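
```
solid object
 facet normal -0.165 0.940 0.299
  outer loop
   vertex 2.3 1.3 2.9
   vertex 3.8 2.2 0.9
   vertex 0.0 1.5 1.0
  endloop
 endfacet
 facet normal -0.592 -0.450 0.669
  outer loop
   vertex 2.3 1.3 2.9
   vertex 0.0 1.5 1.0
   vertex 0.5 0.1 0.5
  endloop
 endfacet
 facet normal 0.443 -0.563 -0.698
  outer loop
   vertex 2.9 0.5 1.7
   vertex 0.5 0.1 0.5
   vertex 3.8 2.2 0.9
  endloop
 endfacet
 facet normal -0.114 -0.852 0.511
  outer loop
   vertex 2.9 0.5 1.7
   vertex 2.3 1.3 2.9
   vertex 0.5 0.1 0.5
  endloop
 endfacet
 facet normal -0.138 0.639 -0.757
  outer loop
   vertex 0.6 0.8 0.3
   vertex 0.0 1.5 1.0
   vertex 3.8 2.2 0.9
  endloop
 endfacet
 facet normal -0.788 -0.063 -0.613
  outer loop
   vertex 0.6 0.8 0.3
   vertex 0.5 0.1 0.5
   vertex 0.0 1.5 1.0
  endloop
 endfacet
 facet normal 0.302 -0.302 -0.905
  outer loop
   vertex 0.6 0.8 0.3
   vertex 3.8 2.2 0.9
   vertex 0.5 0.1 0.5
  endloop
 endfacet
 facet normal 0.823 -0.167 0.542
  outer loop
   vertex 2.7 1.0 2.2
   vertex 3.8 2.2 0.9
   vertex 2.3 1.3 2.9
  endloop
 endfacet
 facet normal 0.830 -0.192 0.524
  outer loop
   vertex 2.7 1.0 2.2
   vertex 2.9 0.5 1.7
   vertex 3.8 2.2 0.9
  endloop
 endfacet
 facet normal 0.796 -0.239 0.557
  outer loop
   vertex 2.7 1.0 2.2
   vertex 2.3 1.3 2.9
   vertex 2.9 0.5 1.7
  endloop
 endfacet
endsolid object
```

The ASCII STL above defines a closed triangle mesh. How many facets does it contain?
10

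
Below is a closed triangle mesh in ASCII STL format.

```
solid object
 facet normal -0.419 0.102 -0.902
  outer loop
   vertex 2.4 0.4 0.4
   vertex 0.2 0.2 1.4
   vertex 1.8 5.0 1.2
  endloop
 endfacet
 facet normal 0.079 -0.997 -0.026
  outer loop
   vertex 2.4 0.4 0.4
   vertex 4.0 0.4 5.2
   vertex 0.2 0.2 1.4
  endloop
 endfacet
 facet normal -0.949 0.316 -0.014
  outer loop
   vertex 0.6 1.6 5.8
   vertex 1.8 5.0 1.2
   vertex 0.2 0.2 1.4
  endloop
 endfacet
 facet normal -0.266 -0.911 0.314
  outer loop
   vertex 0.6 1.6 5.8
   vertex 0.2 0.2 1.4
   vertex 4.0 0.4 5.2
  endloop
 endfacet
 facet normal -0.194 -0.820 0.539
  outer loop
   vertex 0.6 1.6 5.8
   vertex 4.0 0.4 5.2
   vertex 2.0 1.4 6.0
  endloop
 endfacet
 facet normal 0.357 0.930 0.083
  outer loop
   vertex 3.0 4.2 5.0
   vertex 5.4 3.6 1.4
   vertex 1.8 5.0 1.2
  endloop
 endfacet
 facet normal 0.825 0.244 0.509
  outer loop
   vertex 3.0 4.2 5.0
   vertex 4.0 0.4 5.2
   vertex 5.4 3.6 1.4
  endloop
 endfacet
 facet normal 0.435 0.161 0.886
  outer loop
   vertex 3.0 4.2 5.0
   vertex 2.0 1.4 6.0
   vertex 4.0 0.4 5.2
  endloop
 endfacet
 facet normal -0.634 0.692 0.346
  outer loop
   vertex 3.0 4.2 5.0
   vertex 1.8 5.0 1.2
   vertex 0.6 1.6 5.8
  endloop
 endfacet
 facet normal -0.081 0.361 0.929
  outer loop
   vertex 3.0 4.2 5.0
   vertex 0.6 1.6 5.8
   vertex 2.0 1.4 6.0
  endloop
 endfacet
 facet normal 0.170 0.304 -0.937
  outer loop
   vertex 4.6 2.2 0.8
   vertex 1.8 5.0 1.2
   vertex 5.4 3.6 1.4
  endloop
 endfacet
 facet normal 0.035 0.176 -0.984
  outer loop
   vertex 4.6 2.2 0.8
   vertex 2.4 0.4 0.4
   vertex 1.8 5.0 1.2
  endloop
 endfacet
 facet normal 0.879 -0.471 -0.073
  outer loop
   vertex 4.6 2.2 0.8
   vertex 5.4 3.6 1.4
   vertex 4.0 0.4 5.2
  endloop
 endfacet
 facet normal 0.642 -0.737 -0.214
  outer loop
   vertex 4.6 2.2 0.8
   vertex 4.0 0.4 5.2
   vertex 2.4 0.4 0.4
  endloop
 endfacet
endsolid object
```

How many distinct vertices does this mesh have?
9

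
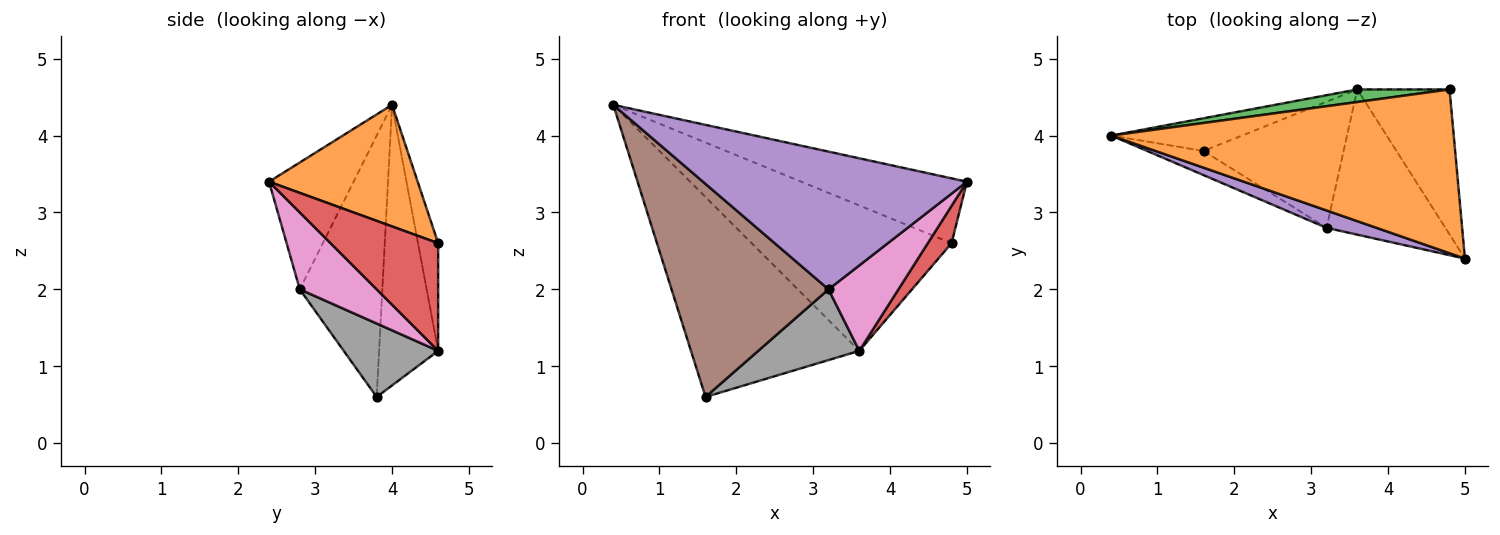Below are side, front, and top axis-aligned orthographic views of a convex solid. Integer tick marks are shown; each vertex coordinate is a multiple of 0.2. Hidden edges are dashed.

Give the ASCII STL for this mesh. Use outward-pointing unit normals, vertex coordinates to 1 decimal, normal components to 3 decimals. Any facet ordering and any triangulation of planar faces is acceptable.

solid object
 facet normal -0.327 0.933 -0.152
  outer loop
   vertex 1.6 3.8 0.6
   vertex 0.4 4.0 4.4
   vertex 3.6 4.6 1.2
  endloop
 endfacet
 facet normal 0.314 0.350 0.883
  outer loop
   vertex 4.8 4.6 2.6
   vertex 0.4 4.0 4.4
   vertex 5.0 2.4 3.4
  endloop
 endfacet
 facet normal -0.100 0.991 0.086
  outer loop
   vertex 4.8 4.6 2.6
   vertex 3.6 4.6 1.2
   vertex 0.4 4.0 4.4
  endloop
 endfacet
 facet normal 0.749 -0.165 -0.642
  outer loop
   vertex 4.8 4.6 2.6
   vertex 5.0 2.4 3.4
   vertex 3.6 4.6 1.2
  endloop
 endfacet
 facet normal -0.303 -0.946 0.119
  outer loop
   vertex 3.2 2.8 2.0
   vertex 5.0 2.4 3.4
   vertex 0.4 4.0 4.4
  endloop
 endfacet
 facet normal -0.463 -0.881 -0.100
  outer loop
   vertex 3.2 2.8 2.0
   vertex 0.4 4.0 4.4
   vertex 1.6 3.8 0.6
  endloop
 endfacet
 facet normal 0.487 -0.443 -0.753
  outer loop
   vertex 3.2 2.8 2.0
   vertex 3.6 4.6 1.2
   vertex 5.0 2.4 3.4
  endloop
 endfacet
 facet normal 0.416 -0.445 -0.793
  outer loop
   vertex 3.2 2.8 2.0
   vertex 1.6 3.8 0.6
   vertex 3.6 4.6 1.2
  endloop
 endfacet
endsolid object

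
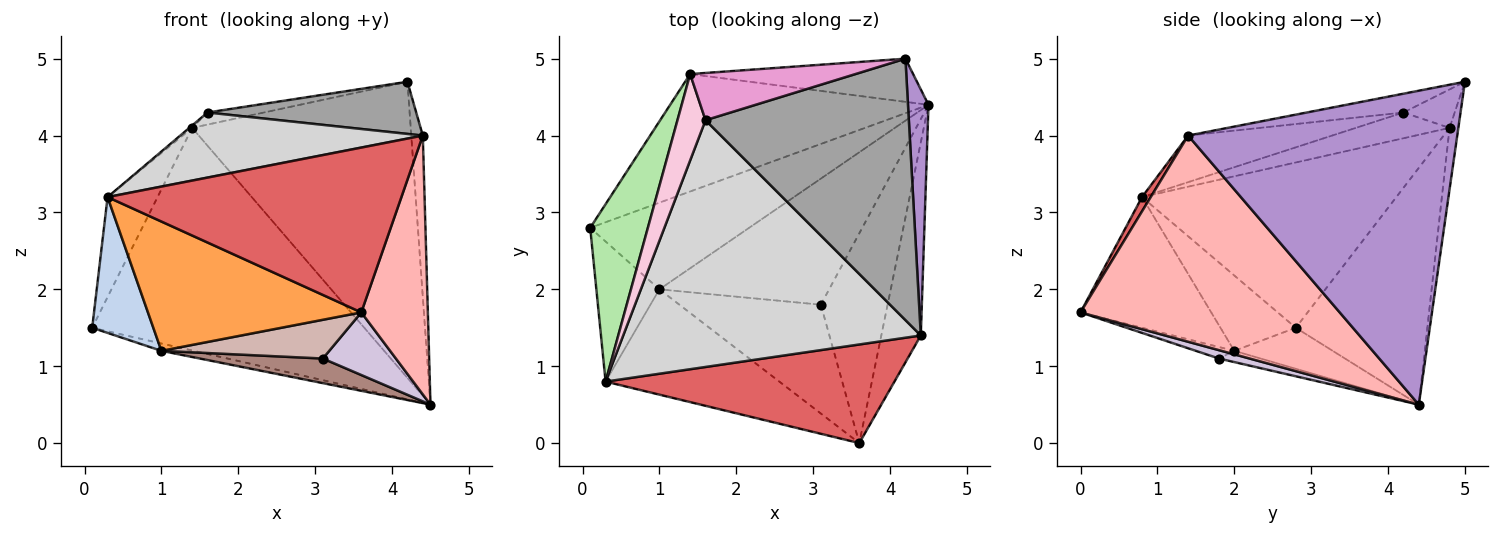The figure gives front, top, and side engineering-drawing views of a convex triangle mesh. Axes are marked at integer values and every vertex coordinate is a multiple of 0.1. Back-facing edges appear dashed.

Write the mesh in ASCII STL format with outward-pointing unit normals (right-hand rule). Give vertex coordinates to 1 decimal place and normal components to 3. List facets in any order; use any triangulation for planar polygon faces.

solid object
 facet normal -0.249 0.082 -0.965
  outer loop
   vertex 1.0 2.0 1.2
   vertex 0.1 2.8 1.5
   vertex 4.5 4.4 0.5
  endloop
 endfacet
 facet normal -0.651 -0.528 -0.545
  outer loop
   vertex 1.0 2.0 1.2
   vertex 0.3 0.8 3.2
   vertex 0.1 2.8 1.5
  endloop
 endfacet
 facet normal -0.429 -0.700 -0.570
  outer loop
   vertex 1.0 2.0 1.2
   vertex 3.6 0.0 1.7
   vertex 0.3 0.8 3.2
  endloop
 endfacet
 facet normal -0.393 0.813 -0.429
  outer loop
   vertex 1.4 4.8 4.1
   vertex 4.5 4.4 0.5
   vertex 0.1 2.8 1.5
  endloop
 endfacet
 facet normal -0.040 0.989 -0.144
  outer loop
   vertex 1.4 4.8 4.1
   vertex 4.2 5.0 4.7
   vertex 4.5 4.4 0.5
  endloop
 endfacet
 facet normal -0.928 0.182 0.324
  outer loop
   vertex 1.4 4.8 4.1
   vertex 0.1 2.8 1.5
   vertex 0.3 0.8 3.2
  endloop
 endfacet
 facet normal 0.025 -0.858 0.513
  outer loop
   vertex 4.4 1.4 4.0
   vertex 0.3 0.8 3.2
   vertex 3.6 0.0 1.7
  endloop
 endfacet
 facet normal 0.952 -0.245 -0.182
  outer loop
   vertex 4.4 1.4 4.0
   vertex 3.6 0.0 1.7
   vertex 4.5 4.4 0.5
  endloop
 endfacet
 facet normal 0.997 0.043 0.065
  outer loop
   vertex 4.4 1.4 4.0
   vertex 4.5 4.4 0.5
   vertex 4.2 5.0 4.7
  endloop
 endfacet
 facet normal 0.120 -0.284 -0.951
  outer loop
   vertex 3.1 1.8 1.1
   vertex 4.5 4.4 0.5
   vertex 3.6 0.0 1.7
  endloop
 endfacet
 facet normal -0.065 -0.191 -0.979
  outer loop
   vertex 3.1 1.8 1.1
   vertex 1.0 2.0 1.2
   vertex 4.5 4.4 0.5
  endloop
 endfacet
 facet normal -0.077 -0.334 -0.939
  outer loop
   vertex 3.1 1.8 1.1
   vertex 3.6 0.0 1.7
   vertex 1.0 2.0 1.2
  endloop
 endfacet
 facet normal -0.220 0.242 0.945
  outer loop
   vertex 1.6 4.2 4.3
   vertex 4.2 5.0 4.7
   vertex 1.4 4.8 4.1
  endloop
 endfacet
 facet normal -0.676 0.020 0.737
  outer loop
   vertex 1.6 4.2 4.3
   vertex 1.4 4.8 4.1
   vertex 0.3 0.8 3.2
  endloop
 endfacet
 facet normal -0.090 -0.195 0.977
  outer loop
   vertex 1.6 4.2 4.3
   vertex 4.4 1.4 4.0
   vertex 4.2 5.0 4.7
  endloop
 endfacet
 facet normal -0.150 -0.252 0.956
  outer loop
   vertex 1.6 4.2 4.3
   vertex 0.3 0.8 3.2
   vertex 4.4 1.4 4.0
  endloop
 endfacet
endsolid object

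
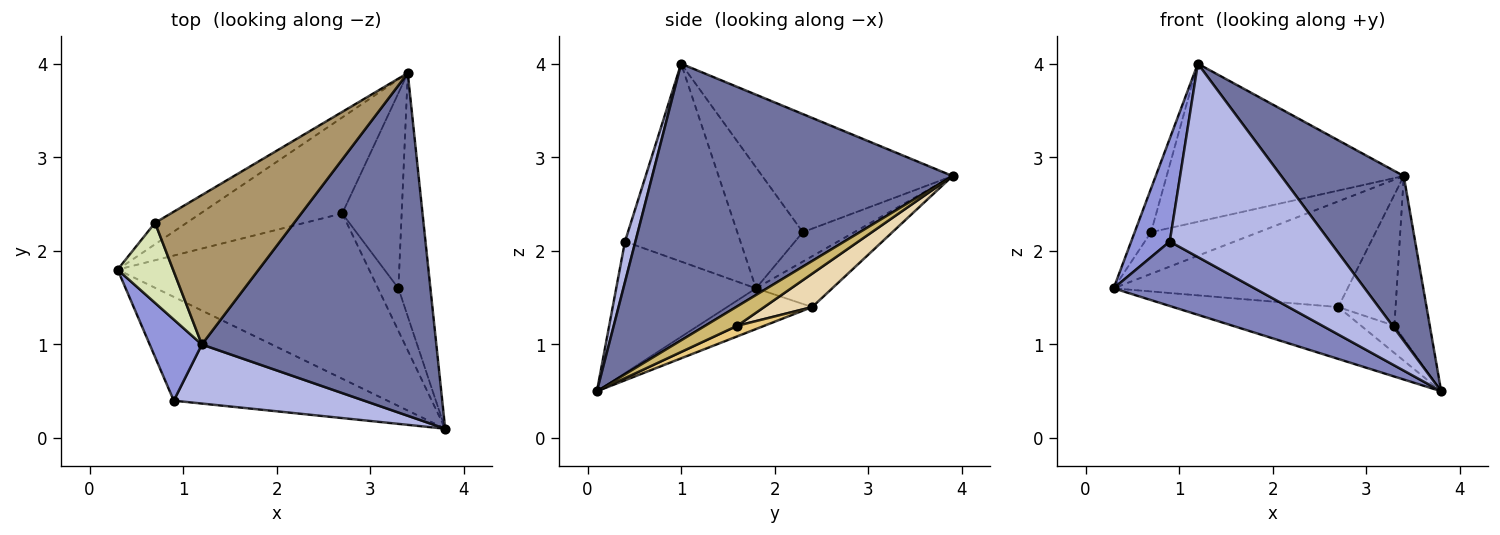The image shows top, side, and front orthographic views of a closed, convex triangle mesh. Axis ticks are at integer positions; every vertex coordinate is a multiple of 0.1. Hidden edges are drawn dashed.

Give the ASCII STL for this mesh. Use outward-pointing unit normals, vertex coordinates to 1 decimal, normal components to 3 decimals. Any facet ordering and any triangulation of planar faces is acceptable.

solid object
 facet normal 0.728 -0.297 0.617
  outer loop
   vertex 1.2 1.0 4.0
   vertex 3.8 0.1 0.5
   vertex 3.4 3.9 2.8
  endloop
 endfacet
 facet normal -0.464 -0.468 -0.753
  outer loop
   vertex 0.9 0.4 2.1
   vertex 0.3 1.8 1.6
   vertex 3.8 0.1 0.5
  endloop
 endfacet
 facet normal -0.920 -0.308 0.242
  outer loop
   vertex 0.9 0.4 2.1
   vertex 1.2 1.0 4.0
   vertex 0.3 1.8 1.6
  endloop
 endfacet
 facet normal 0.062 -0.955 0.292
  outer loop
   vertex 0.9 0.4 2.1
   vertex 3.8 0.1 0.5
   vertex 1.2 1.0 4.0
  endloop
 endfacet
 facet normal -0.153 0.296 -0.943
  outer loop
   vertex 2.7 2.4 1.4
   vertex 3.8 0.1 0.5
   vertex 0.3 1.8 1.6
  endloop
 endfacet
 facet normal -0.234 0.720 -0.654
  outer loop
   vertex 2.7 2.4 1.4
   vertex 0.3 1.8 1.6
   vertex 3.4 3.9 2.8
  endloop
 endfacet
 facet normal -0.391 0.818 -0.421
  outer loop
   vertex 0.7 2.3 2.2
   vertex 3.4 3.9 2.8
   vertex 0.3 1.8 1.6
  endloop
 endfacet
 facet normal -0.886 0.222 0.406
  outer loop
   vertex 0.7 2.3 2.2
   vertex 0.3 1.8 1.6
   vertex 1.2 1.0 4.0
  endloop
 endfacet
 facet normal -0.504 0.628 0.593
  outer loop
   vertex 0.7 2.3 2.2
   vertex 1.2 1.0 4.0
   vertex 3.4 3.9 2.8
  endloop
 endfacet
 facet normal 0.451 0.496 -0.742
  outer loop
   vertex 3.3 1.6 1.2
   vertex 3.4 3.9 2.8
   vertex 3.8 0.1 0.5
  endloop
 endfacet
 facet normal 0.401 0.494 -0.772
  outer loop
   vertex 3.3 1.6 1.2
   vertex 3.8 0.1 0.5
   vertex 2.7 2.4 1.4
  endloop
 endfacet
 facet normal 0.423 0.505 -0.752
  outer loop
   vertex 3.3 1.6 1.2
   vertex 2.7 2.4 1.4
   vertex 3.4 3.9 2.8
  endloop
 endfacet
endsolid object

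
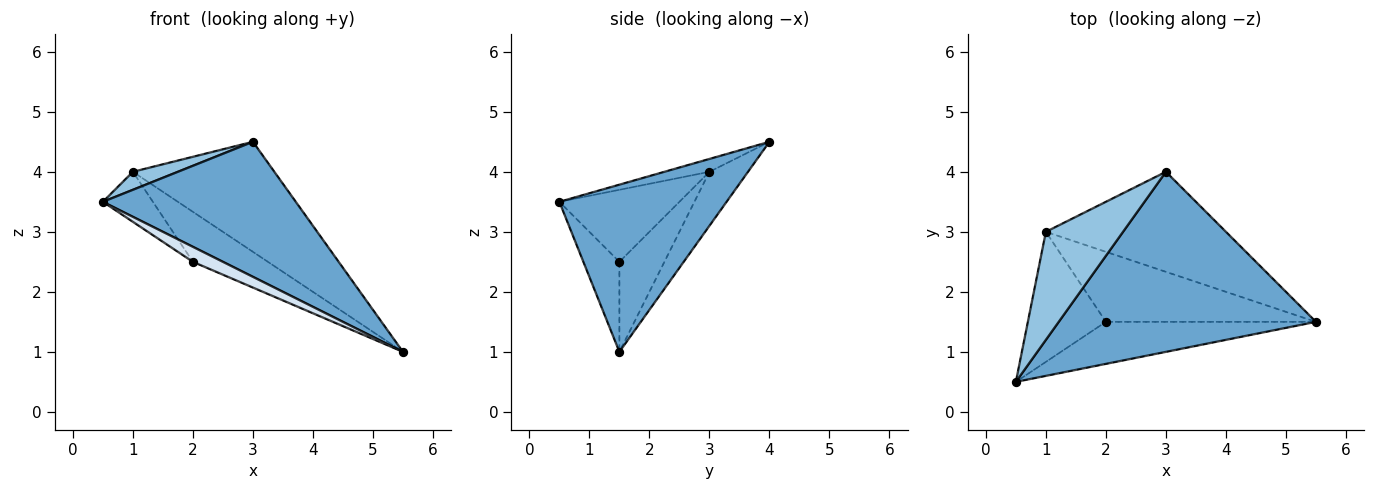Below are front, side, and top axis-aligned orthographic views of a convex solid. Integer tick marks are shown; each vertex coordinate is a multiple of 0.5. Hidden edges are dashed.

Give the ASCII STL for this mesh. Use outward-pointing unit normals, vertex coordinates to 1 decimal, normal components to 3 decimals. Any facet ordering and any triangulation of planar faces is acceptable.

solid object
 facet normal 0.461 -0.532 0.710
  outer loop
   vertex 3.0 4.0 4.5
   vertex 0.5 0.5 3.5
   vertex 5.5 1.5 1.0
  endloop
 endfacet
 facet normal -0.162 -0.162 0.973
  outer loop
   vertex 1.0 3.0 4.0
   vertex 0.5 0.5 3.5
   vertex 3.0 4.0 4.5
  endloop
 endfacet
 facet normal -0.198 0.725 -0.659
  outer loop
   vertex 1.0 3.0 4.0
   vertex 3.0 4.0 4.5
   vertex 5.5 1.5 1.0
  endloop
 endfacet
 facet normal -0.374 -0.312 -0.873
  outer loop
   vertex 2.0 1.5 2.5
   vertex 5.5 1.5 1.0
   vertex 0.5 0.5 3.5
  endloop
 endfacet
 facet normal -0.653 0.272 -0.707
  outer loop
   vertex 2.0 1.5 2.5
   vertex 0.5 0.5 3.5
   vertex 1.0 3.0 4.0
  endloop
 endfacet
 facet normal -0.329 0.549 -0.768
  outer loop
   vertex 2.0 1.5 2.5
   vertex 1.0 3.0 4.0
   vertex 5.5 1.5 1.0
  endloop
 endfacet
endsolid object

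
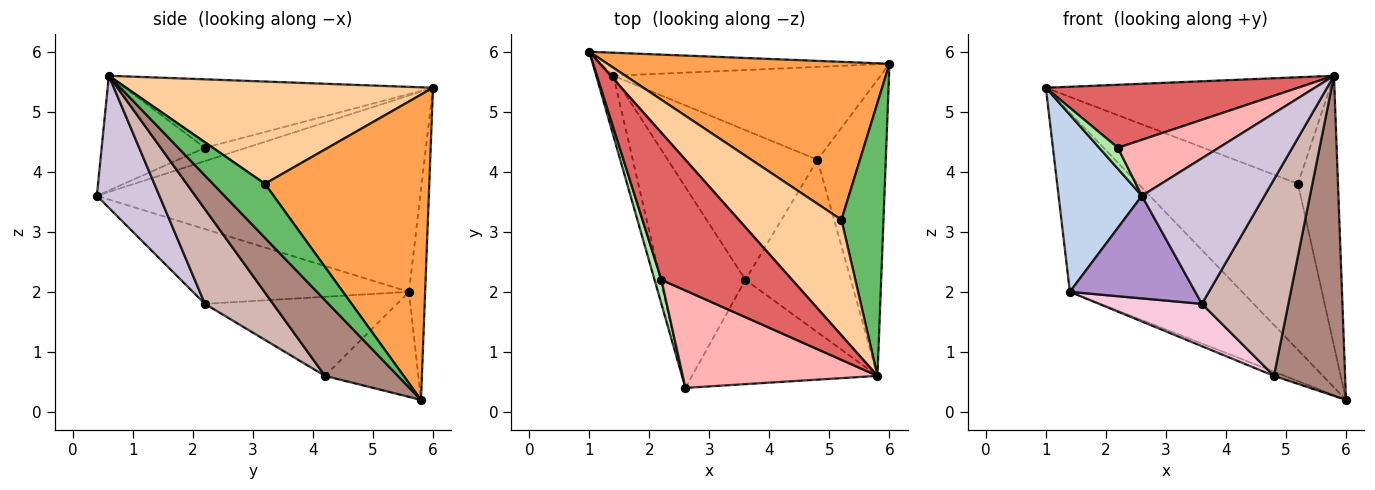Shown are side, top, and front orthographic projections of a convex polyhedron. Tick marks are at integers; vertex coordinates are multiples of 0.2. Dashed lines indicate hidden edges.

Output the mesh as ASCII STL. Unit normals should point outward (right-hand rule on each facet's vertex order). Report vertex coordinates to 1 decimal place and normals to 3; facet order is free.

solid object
 facet normal -0.093 0.988 -0.127
  outer loop
   vertex 1.4 5.6 2.0
   vertex 1.0 6.0 5.4
   vertex 6.0 5.8 0.2
  endloop
 endfacet
 facet normal -0.965 -0.249 -0.084
  outer loop
   vertex 1.4 5.6 2.0
   vertex 2.6 0.4 3.6
   vertex 1.0 6.0 5.4
  endloop
 endfacet
 facet normal 0.598 0.581 0.552
  outer loop
   vertex 5.2 3.2 3.8
   vertex 6.0 5.8 0.2
   vertex 1.0 6.0 5.4
  endloop
 endfacet
 facet normal 0.591 0.547 0.593
  outer loop
   vertex 5.2 3.2 3.8
   vertex 1.0 6.0 5.4
   vertex 5.8 0.6 5.6
  endloop
 endfacet
 facet normal 0.675 0.519 0.525
  outer loop
   vertex 5.2 3.2 3.8
   vertex 5.8 0.6 5.6
   vertex 6.0 5.8 0.2
  endloop
 endfacet
 facet normal -0.825 -0.372 0.426
  outer loop
   vertex 2.2 2.2 4.4
   vertex 1.0 6.0 5.4
   vertex 2.6 0.4 3.6
  endloop
 endfacet
 facet normal -0.434 -0.355 0.828
  outer loop
   vertex 2.2 2.2 4.4
   vertex 5.8 0.6 5.6
   vertex 1.0 6.0 5.4
  endloop
 endfacet
 facet normal -0.455 -0.444 0.772
  outer loop
   vertex 2.2 2.2 4.4
   vertex 2.6 0.4 3.6
   vertex 5.8 0.6 5.6
  endloop
 endfacet
 facet normal -0.617 -0.358 -0.701
  outer loop
   vertex 3.6 2.2 1.8
   vertex 2.6 0.4 3.6
   vertex 1.4 5.6 2.0
  endloop
 endfacet
 facet normal 0.383 -0.751 -0.538
  outer loop
   vertex 3.6 2.2 1.8
   vertex 5.8 0.6 5.6
   vertex 2.6 0.4 3.6
  endloop
 endfacet
 facet normal 0.601 -0.587 -0.543
  outer loop
   vertex 4.8 4.2 0.6
   vertex 6.0 5.8 0.2
   vertex 5.8 0.6 5.6
  endloop
 endfacet
 facet normal 0.510 -0.646 -0.567
  outer loop
   vertex 4.8 4.2 0.6
   vertex 5.8 0.6 5.6
   vertex 3.6 2.2 1.8
  endloop
 endfacet
 facet normal -0.366 0.042 -0.930
  outer loop
   vertex 4.8 4.2 0.6
   vertex 1.4 5.6 2.0
   vertex 6.0 5.8 0.2
  endloop
 endfacet
 facet normal -0.453 -0.243 -0.858
  outer loop
   vertex 4.8 4.2 0.6
   vertex 3.6 2.2 1.8
   vertex 1.4 5.6 2.0
  endloop
 endfacet
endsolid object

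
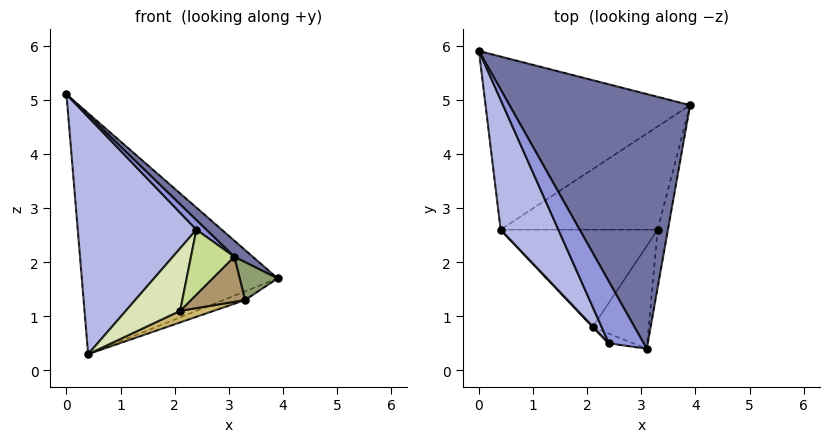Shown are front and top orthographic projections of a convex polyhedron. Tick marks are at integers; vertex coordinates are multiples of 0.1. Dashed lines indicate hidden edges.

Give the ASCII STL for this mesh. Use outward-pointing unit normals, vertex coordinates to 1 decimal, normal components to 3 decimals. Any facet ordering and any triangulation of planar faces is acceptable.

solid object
 facet normal 0.649 -0.048 0.759
  outer loop
   vertex 3.1 0.4 2.1
   vertex 3.9 4.9 1.7
   vertex 0.0 5.9 5.1
  endloop
 endfacet
 facet normal -0.288 0.778 -0.559
  outer loop
   vertex 0.4 2.6 0.3
   vertex 0.0 5.9 5.1
   vertex 3.9 4.9 1.7
  endloop
 endfacet
 facet normal 0.565 -0.127 0.816
  outer loop
   vertex 2.4 0.5 2.6
   vertex 3.1 0.4 2.1
   vertex 0.0 5.9 5.1
  endloop
 endfacet
 facet normal -0.827 -0.493 0.270
  outer loop
   vertex 2.4 0.5 2.6
   vertex 0.0 5.9 5.1
   vertex 0.4 2.6 0.3
  endloop
 endfacet
 facet normal 0.936 -0.193 -0.296
  outer loop
   vertex 3.3 2.6 1.3
   vertex 3.9 4.9 1.7
   vertex 3.1 0.4 2.1
  endloop
 endfacet
 facet normal 0.325 0.079 -0.942
  outer loop
   vertex 3.3 2.6 1.3
   vertex 0.4 2.6 0.3
   vertex 3.9 4.9 1.7
  endloop
 endfacet
 facet normal -0.240 -0.960 -0.144
  outer loop
   vertex 2.1 0.8 1.1
   vertex 3.1 0.4 2.1
   vertex 2.4 0.5 2.6
  endloop
 endfacet
 facet normal -0.729 -0.685 0.009
  outer loop
   vertex 2.1 0.8 1.1
   vertex 2.4 0.5 2.6
   vertex 0.4 2.6 0.3
  endloop
 endfacet
 facet normal 0.603 -0.321 -0.731
  outer loop
   vertex 2.1 0.8 1.1
   vertex 3.3 2.6 1.3
   vertex 3.1 0.4 2.1
  endloop
 endfacet
 facet normal 0.324 -0.112 -0.939
  outer loop
   vertex 2.1 0.8 1.1
   vertex 0.4 2.6 0.3
   vertex 3.3 2.6 1.3
  endloop
 endfacet
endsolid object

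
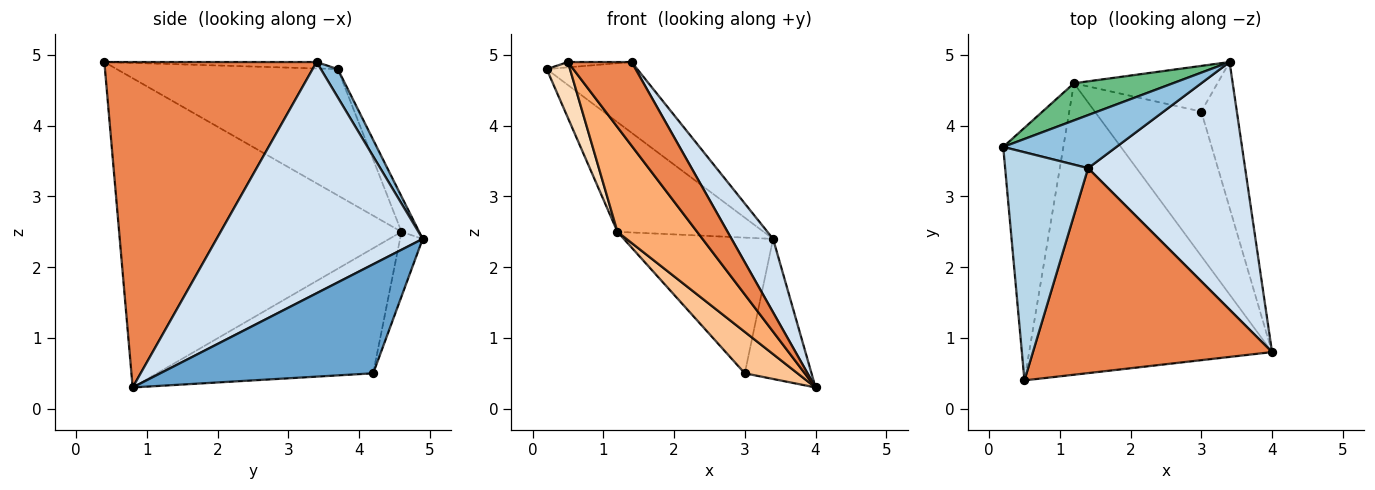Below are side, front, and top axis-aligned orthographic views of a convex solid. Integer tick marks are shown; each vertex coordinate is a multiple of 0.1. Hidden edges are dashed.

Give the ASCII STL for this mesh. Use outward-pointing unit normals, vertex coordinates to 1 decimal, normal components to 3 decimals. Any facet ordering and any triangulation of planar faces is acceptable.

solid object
 facet normal 0.911 0.285 -0.297
  outer loop
   vertex 3.0 4.2 0.5
   vertex 3.4 4.9 2.4
   vertex 4.0 0.8 0.3
  endloop
 endfacet
 facet normal 0.148 0.791 0.593
  outer loop
   vertex 1.4 3.4 4.9
   vertex 3.4 4.9 2.4
   vertex 0.2 3.7 4.8
  endloop
 endfacet
 facet normal -0.077 0.023 0.997
  outer loop
   vertex 1.4 3.4 4.9
   vertex 0.2 3.7 4.8
   vertex 0.5 0.4 4.9
  endloop
 endfacet
 facet normal 0.816 -0.164 0.554
  outer loop
   vertex 1.4 3.4 4.9
   vertex 4.0 0.8 0.3
   vertex 3.4 4.9 2.4
  endloop
 endfacet
 facet normal 0.783 -0.235 0.576
  outer loop
   vertex 1.4 3.4 4.9
   vertex 0.5 0.4 4.9
   vertex 4.0 0.8 0.3
  endloop
 endfacet
 facet normal -0.768 -0.217 -0.603
  outer loop
   vertex 1.2 4.6 2.5
   vertex 4.0 0.8 0.3
   vertex 0.5 0.4 4.9
  endloop
 endfacet
 facet normal -0.749 -0.183 -0.637
  outer loop
   vertex 1.2 4.6 2.5
   vertex 3.0 4.2 0.5
   vertex 4.0 0.8 0.3
  endloop
 endfacet
 facet normal -0.899 -0.095 -0.428
  outer loop
   vertex 1.2 4.6 2.5
   vertex 0.5 0.4 4.9
   vertex 0.2 3.7 4.8
  endloop
 endfacet
 facet normal -0.114 0.941 0.319
  outer loop
   vertex 1.2 4.6 2.5
   vertex 0.2 3.7 4.8
   vertex 3.4 4.9 2.4
  endloop
 endfacet
 facet normal -0.142 0.938 -0.316
  outer loop
   vertex 1.2 4.6 2.5
   vertex 3.4 4.9 2.4
   vertex 3.0 4.2 0.5
  endloop
 endfacet
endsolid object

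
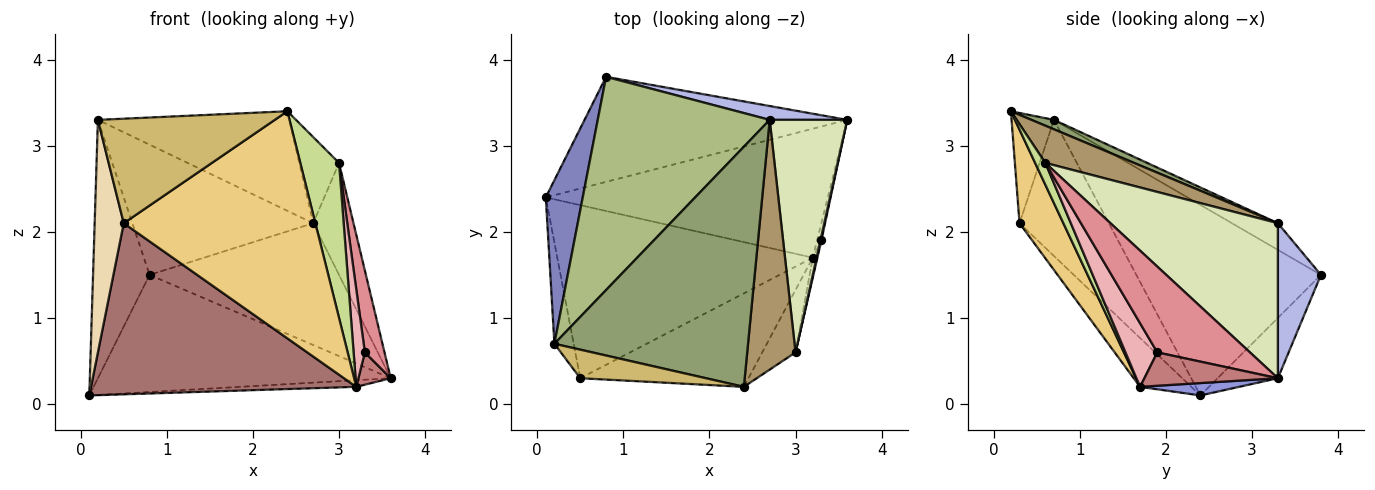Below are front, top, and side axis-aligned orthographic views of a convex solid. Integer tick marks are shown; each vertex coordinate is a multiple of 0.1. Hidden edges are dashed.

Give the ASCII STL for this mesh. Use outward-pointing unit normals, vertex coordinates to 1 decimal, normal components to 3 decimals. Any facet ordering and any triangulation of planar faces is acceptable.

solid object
 facet normal -0.151 0.736 -0.660
  outer loop
   vertex 0.8 3.8 1.5
   vertex 3.6 3.3 0.3
   vertex 0.1 2.4 0.1
  endloop
 endfacet
 facet normal -0.940 0.288 0.182
  outer loop
   vertex 0.2 0.7 3.3
   vertex 0.8 3.8 1.5
   vertex 0.1 2.4 0.1
  endloop
 endfacet
 facet normal 0.044 0.051 -0.998
  outer loop
   vertex 3.2 1.7 0.2
   vertex 0.1 2.4 0.1
   vertex 3.6 3.3 0.3
  endloop
 endfacet
 facet normal 0.220 0.969 0.110
  outer loop
   vertex 2.7 3.3 2.1
   vertex 3.6 3.3 0.3
   vertex 0.8 3.8 1.5
  endloop
 endfacet
 facet normal 0.045 0.383 0.923
  outer loop
   vertex 2.7 3.3 2.1
   vertex 0.2 0.7 3.3
   vertex 2.4 0.2 3.4
  endloop
 endfacet
 facet normal -0.131 0.517 0.846
  outer loop
   vertex 2.7 3.3 2.1
   vertex 0.8 3.8 1.5
   vertex 0.2 0.7 3.3
  endloop
 endfacet
 facet normal 0.238 -0.901 -0.363
  outer loop
   vertex 3.0 0.6 2.8
   vertex 2.4 0.2 3.4
   vertex 3.2 1.7 0.2
  endloop
 endfacet
 facet normal 0.874 0.211 0.437
  outer loop
   vertex 3.0 0.6 2.8
   vertex 3.6 3.3 0.3
   vertex 2.7 3.3 2.1
  endloop
 endfacet
 facet normal 0.589 0.264 0.764
  outer loop
   vertex 3.0 0.6 2.8
   vertex 2.7 3.3 2.1
   vertex 2.4 0.2 3.4
  endloop
 endfacet
 facet normal -0.225 -0.940 0.257
  outer loop
   vertex 0.5 0.3 2.1
   vertex 2.4 0.2 3.4
   vertex 0.2 0.7 3.3
  endloop
 endfacet
 facet normal 0.207 -0.905 -0.372
  outer loop
   vertex 0.5 0.3 2.1
   vertex 3.2 1.7 0.2
   vertex 2.4 0.2 3.4
  endloop
 endfacet
 facet normal -0.942 -0.307 -0.133
  outer loop
   vertex 0.5 0.3 2.1
   vertex 0.2 0.7 3.3
   vertex 0.1 2.4 0.1
  endloop
 endfacet
 facet normal -0.135 -0.697 -0.705
  outer loop
   vertex 0.5 0.3 2.1
   vertex 0.1 2.4 0.1
   vertex 3.2 1.7 0.2
  endloop
 endfacet
 facet normal 0.964 -0.233 -0.124
  outer loop
   vertex 3.3 1.9 0.6
   vertex 3.2 1.7 0.2
   vertex 3.6 3.3 0.3
  endloop
 endfacet
 facet normal 0.978 -0.207 0.011
  outer loop
   vertex 3.3 1.9 0.6
   vertex 3.6 3.3 0.3
   vertex 3.0 0.6 2.8
  endloop
 endfacet
 facet normal 0.940 -0.333 -0.069
  outer loop
   vertex 3.3 1.9 0.6
   vertex 3.0 0.6 2.8
   vertex 3.2 1.7 0.2
  endloop
 endfacet
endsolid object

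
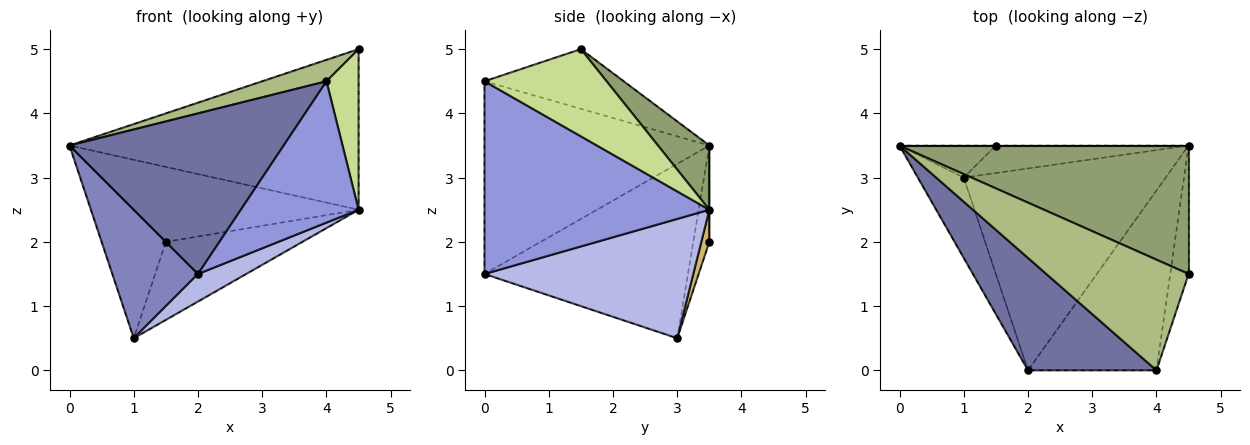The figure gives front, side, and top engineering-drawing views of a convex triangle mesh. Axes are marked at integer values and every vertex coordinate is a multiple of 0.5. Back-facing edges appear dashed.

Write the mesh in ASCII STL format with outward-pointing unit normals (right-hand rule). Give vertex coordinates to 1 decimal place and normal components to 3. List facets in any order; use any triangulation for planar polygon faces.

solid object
 facet normal -0.652 -0.621 0.435
  outer loop
   vertex 2.0 0.0 1.5
   vertex 4.0 0.0 4.5
   vertex 0.0 3.5 3.5
  endloop
 endfacet
 facet normal -0.896 -0.377 -0.236
  outer loop
   vertex 2.0 0.0 1.5
   vertex 0.0 3.5 3.5
   vertex 1.0 3.0 0.5
  endloop
 endfacet
 facet normal 0.763 -0.400 -0.509
  outer loop
   vertex 2.0 0.0 1.5
   vertex 4.5 3.5 2.5
   vertex 4.0 0.0 4.5
  endloop
 endfacet
 facet normal 0.505 -0.117 -0.855
  outer loop
   vertex 2.0 0.0 1.5
   vertex 1.0 3.0 0.5
   vertex 4.5 3.5 2.5
  endloop
 endfacet
 facet normal 0.138 0.773 0.619
  outer loop
   vertex 4.5 1.5 5.0
   vertex 4.5 3.5 2.5
   vertex 0.0 3.5 3.5
  endloop
 endfacet
 facet normal -0.381 -0.176 0.908
  outer loop
   vertex 4.5 1.5 5.0
   vertex 0.0 3.5 3.5
   vertex 4.0 0.0 4.5
  endloop
 endfacet
 facet normal 0.948 -0.249 -0.200
  outer loop
   vertex 4.5 1.5 5.0
   vertex 4.0 0.0 4.5
   vertex 4.5 3.5 2.5
  endloop
 endfacet
 facet normal 0.000 1.000 0.000
  outer loop
   vertex 1.5 3.5 2.0
   vertex 0.0 3.5 3.5
   vertex 4.5 3.5 2.5
  endloop
 endfacet
 facet normal -0.236 0.943 -0.236
  outer loop
   vertex 1.5 3.5 2.0
   vertex 1.0 3.0 0.5
   vertex 0.0 3.5 3.5
  endloop
 endfacet
 facet normal 0.055 0.942 -0.332
  outer loop
   vertex 1.5 3.5 2.0
   vertex 4.5 3.5 2.5
   vertex 1.0 3.0 0.5
  endloop
 endfacet
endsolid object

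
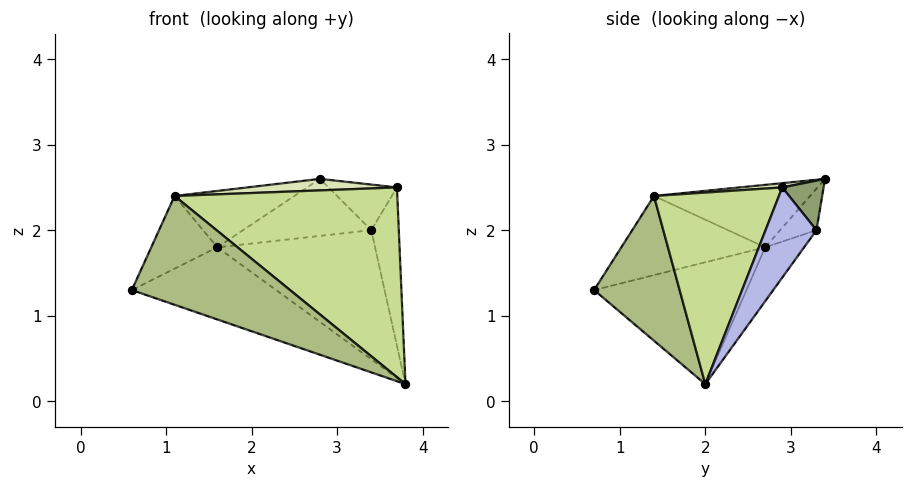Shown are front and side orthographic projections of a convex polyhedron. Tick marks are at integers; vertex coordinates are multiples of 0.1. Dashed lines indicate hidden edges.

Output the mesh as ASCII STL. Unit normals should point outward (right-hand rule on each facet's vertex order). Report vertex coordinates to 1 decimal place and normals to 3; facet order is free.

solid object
 facet normal -0.443 0.420 -0.792
  outer loop
   vertex 1.6 2.7 1.8
   vertex 3.8 2.0 0.2
   vertex 0.6 0.7 1.3
  endloop
 endfacet
 facet normal -0.191 0.775 -0.602
  outer loop
   vertex 3.4 3.3 2.0
   vertex 3.8 2.0 0.2
   vertex 1.6 2.7 1.8
  endloop
 endfacet
 facet normal -0.250 0.883 -0.397
  outer loop
   vertex 3.4 3.3 2.0
   vertex 1.6 2.7 1.8
   vertex 2.8 3.4 2.6
  endloop
 endfacet
 facet normal 0.870 0.470 -0.146
  outer loop
   vertex 3.4 3.3 2.0
   vertex 3.7 2.9 2.5
   vertex 3.8 2.0 0.2
  endloop
 endfacet
 facet normal 0.484 0.802 0.351
  outer loop
   vertex 3.4 3.3 2.0
   vertex 2.8 3.4 2.6
   vertex 3.7 2.9 2.5
  endloop
 endfacet
 facet normal 0.450 -0.832 0.325
  outer loop
   vertex 1.1 1.4 2.4
   vertex 0.6 0.7 1.3
   vertex 3.8 2.0 0.2
  endloop
 endfacet
 facet normal 0.460 -0.820 0.341
  outer loop
   vertex 1.1 1.4 2.4
   vertex 3.8 2.0 0.2
   vertex 3.7 2.9 2.5
  endloop
 endfacet
 facet normal 0.037 -0.131 0.991
  outer loop
   vertex 1.1 1.4 2.4
   vertex 3.7 2.9 2.5
   vertex 2.8 3.4 2.6
  endloop
 endfacet
 facet normal -0.899 0.413 0.146
  outer loop
   vertex 1.1 1.4 2.4
   vertex 1.6 2.7 1.8
   vertex 0.6 0.7 1.3
  endloop
 endfacet
 facet normal -0.663 0.509 0.549
  outer loop
   vertex 1.1 1.4 2.4
   vertex 2.8 3.4 2.6
   vertex 1.6 2.7 1.8
  endloop
 endfacet
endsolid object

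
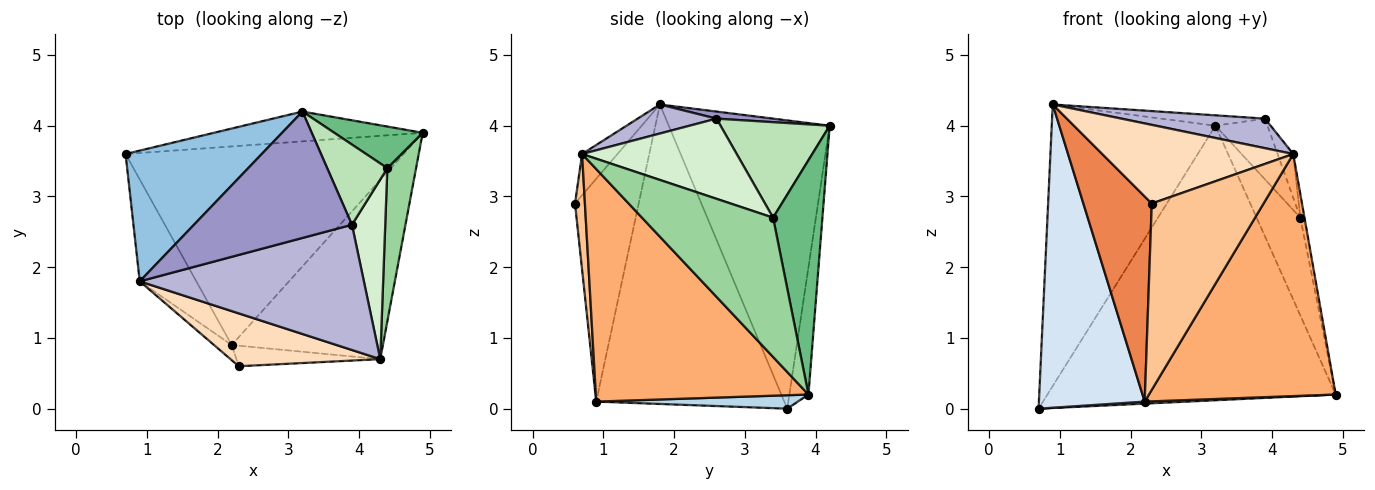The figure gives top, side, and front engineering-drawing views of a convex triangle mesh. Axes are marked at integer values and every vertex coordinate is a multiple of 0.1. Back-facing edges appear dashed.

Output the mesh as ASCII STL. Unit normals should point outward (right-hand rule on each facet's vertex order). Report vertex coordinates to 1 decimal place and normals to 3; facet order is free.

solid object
 facet normal -0.066 0.992 -0.108
  outer loop
   vertex 3.2 4.2 4.0
   vertex 4.9 3.9 0.2
   vertex 0.7 3.6 0.0
  endloop
 endfacet
 facet normal -0.665 0.677 0.314
  outer loop
   vertex 0.9 1.8 4.3
   vertex 3.2 4.2 4.0
   vertex 0.7 3.6 0.0
  endloop
 endfacet
 facet normal 0.048 -0.010 -0.999
  outer loop
   vertex 2.2 0.9 0.1
   vertex 0.7 3.6 0.0
   vertex 4.9 3.9 0.2
  endloop
 endfacet
 facet normal -0.860 -0.484 -0.163
  outer loop
   vertex 2.2 0.9 0.1
   vertex 0.9 1.8 4.3
   vertex 0.7 3.6 0.0
  endloop
 endfacet
 facet normal -0.680 -0.731 -0.054
  outer loop
   vertex 2.2 0.9 0.1
   vertex 2.3 0.6 2.9
   vertex 0.9 1.8 4.3
  endloop
 endfacet
 facet normal 0.675 -0.593 -0.439
  outer loop
   vertex 4.3 0.7 3.6
   vertex 2.2 0.9 0.1
   vertex 4.9 3.9 0.2
  endloop
 endfacet
 facet normal 0.088 -0.990 -0.109
  outer loop
   vertex 4.3 0.7 3.6
   vertex 2.3 0.6 2.9
   vertex 2.2 0.9 0.1
  endloop
 endfacet
 facet normal -0.152 -0.820 0.551
  outer loop
   vertex 4.3 0.7 3.6
   vertex 0.9 1.8 4.3
   vertex 2.3 0.6 2.9
  endloop
 endfacet
 facet normal 0.720 0.639 0.272
  outer loop
   vertex 4.4 3.4 2.7
   vertex 4.9 3.9 0.2
   vertex 3.2 4.2 4.0
  endloop
 endfacet
 facet normal 0.979 0.031 0.202
  outer loop
   vertex 4.4 3.4 2.7
   vertex 4.3 0.7 3.6
   vertex 4.9 3.9 0.2
  endloop
 endfacet
 facet normal 0.785 0.374 0.494
  outer loop
   vertex 3.9 2.6 4.1
   vertex 4.4 3.4 2.7
   vertex 3.2 4.2 4.0
  endloop
 endfacet
 facet normal 0.920 0.093 0.382
  outer loop
   vertex 3.9 2.6 4.1
   vertex 4.3 0.7 3.6
   vertex 4.4 3.4 2.7
  endloop
 endfacet
 facet normal 0.045 0.082 0.996
  outer loop
   vertex 3.9 2.6 4.1
   vertex 3.2 4.2 4.0
   vertex 0.9 1.8 4.3
  endloop
 endfacet
 facet normal 0.125 -0.228 0.966
  outer loop
   vertex 3.9 2.6 4.1
   vertex 0.9 1.8 4.3
   vertex 4.3 0.7 3.6
  endloop
 endfacet
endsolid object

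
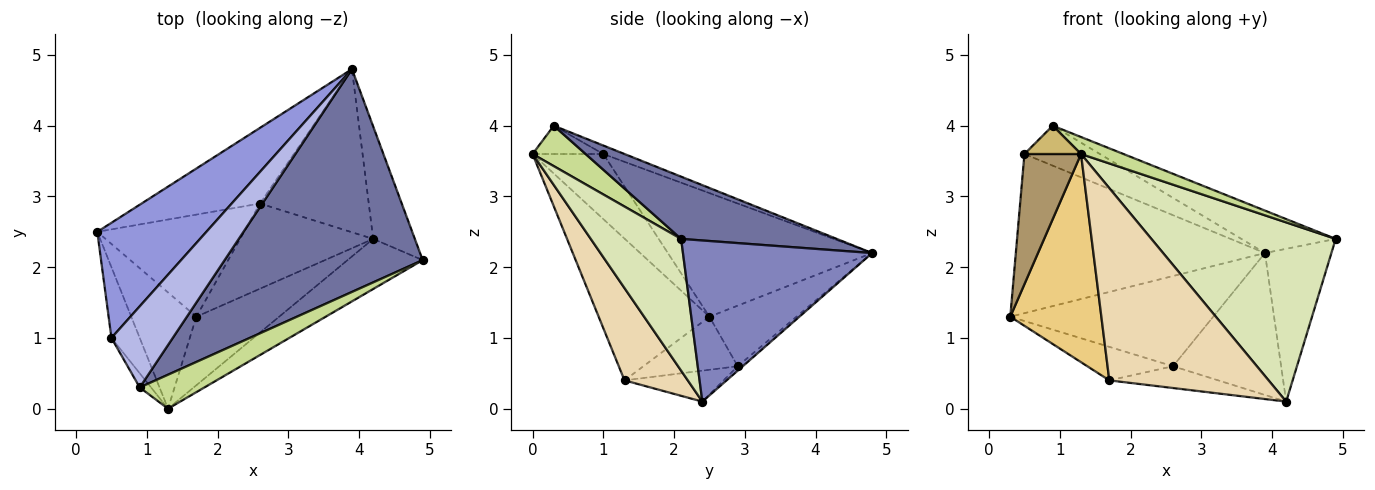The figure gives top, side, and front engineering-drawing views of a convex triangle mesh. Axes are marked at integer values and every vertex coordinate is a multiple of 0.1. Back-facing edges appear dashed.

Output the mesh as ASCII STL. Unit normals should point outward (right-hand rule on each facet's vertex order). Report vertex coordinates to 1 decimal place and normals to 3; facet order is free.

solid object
 facet normal 0.295 0.179 0.939
  outer loop
   vertex 0.9 0.3 4.0
   vertex 4.9 2.1 2.4
   vertex 3.9 4.8 2.2
  endloop
 endfacet
 facet normal 0.917 0.322 -0.237
  outer loop
   vertex 4.2 2.4 0.1
   vertex 3.9 4.8 2.2
   vertex 4.9 2.1 2.4
  endloop
 endfacet
 facet normal -0.553 0.675 0.488
  outer loop
   vertex 0.5 1.0 3.6
   vertex 3.9 4.8 2.2
   vertex 0.3 2.5 1.3
  endloop
 endfacet
 facet normal -0.123 0.438 0.890
  outer loop
   vertex 0.5 1.0 3.6
   vertex 0.9 0.3 4.0
   vertex 3.9 4.8 2.2
  endloop
 endfacet
 facet normal -0.312 0.728 -0.610
  outer loop
   vertex 2.6 2.9 0.6
   vertex 0.3 2.5 1.3
   vertex 3.9 4.8 2.2
  endloop
 endfacet
 facet normal -0.031 0.656 -0.754
  outer loop
   vertex 2.6 2.9 0.6
   vertex 3.9 4.8 2.2
   vertex 4.2 2.4 0.1
  endloop
 endfacet
 facet normal 0.488 -0.390 0.781
  outer loop
   vertex 1.3 0.0 3.6
   vertex 4.9 2.1 2.4
   vertex 0.9 0.3 4.0
  endloop
 endfacet
 facet normal 0.427 -0.871 -0.244
  outer loop
   vertex 1.3 0.0 3.6
   vertex 4.2 2.4 0.1
   vertex 4.9 2.1 2.4
  endloop
 endfacet
 facet normal -0.739 -0.592 -0.321
  outer loop
   vertex 1.3 0.0 3.6
   vertex 0.5 1.0 3.6
   vertex 0.3 2.5 1.3
  endloop
 endfacet
 facet normal -0.745 -0.596 -0.298
  outer loop
   vertex 1.3 0.0 3.6
   vertex 0.9 0.3 4.0
   vertex 0.5 1.0 3.6
  endloop
 endfacet
 facet normal -0.728 -0.599 -0.334
  outer loop
   vertex 1.7 1.3 0.4
   vertex 1.3 0.0 3.6
   vertex 0.3 2.5 1.3
  endloop
 endfacet
 facet normal 0.350 -0.882 -0.315
  outer loop
   vertex 1.7 1.3 0.4
   vertex 4.2 2.4 0.1
   vertex 1.3 0.0 3.6
  endloop
 endfacet
 facet normal -0.325 0.295 -0.899
  outer loop
   vertex 1.7 1.3 0.4
   vertex 0.3 2.5 1.3
   vertex 2.6 2.9 0.6
  endloop
 endfacet
 facet normal -0.220 0.242 -0.945
  outer loop
   vertex 1.7 1.3 0.4
   vertex 2.6 2.9 0.6
   vertex 4.2 2.4 0.1
  endloop
 endfacet
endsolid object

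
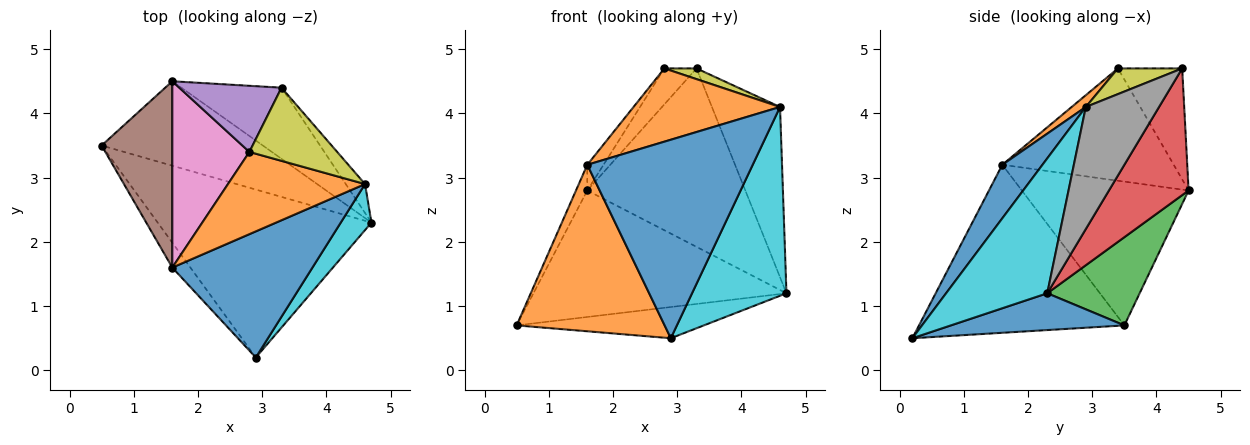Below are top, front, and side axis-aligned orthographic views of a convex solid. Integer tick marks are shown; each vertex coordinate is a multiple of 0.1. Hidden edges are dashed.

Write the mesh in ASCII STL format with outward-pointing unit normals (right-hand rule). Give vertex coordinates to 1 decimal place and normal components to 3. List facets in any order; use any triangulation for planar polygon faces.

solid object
 facet normal 0.167 0.180 -0.969
  outer loop
   vertex 2.9 0.2 0.5
   vertex 0.5 3.5 0.7
   vertex 4.7 2.3 1.2
  endloop
 endfacet
 facet normal -0.808 -0.582 -0.087
  outer loop
   vertex 1.6 1.6 3.2
   vertex 0.5 3.5 0.7
   vertex 2.9 0.2 0.5
  endloop
 endfacet
 facet normal 0.291 0.796 -0.531
  outer loop
   vertex 1.6 4.5 2.8
   vertex 4.7 2.3 1.2
   vertex 0.5 3.5 0.7
  endloop
 endfacet
 facet normal 0.424 0.841 -0.335
  outer loop
   vertex 1.6 4.5 2.8
   vertex 3.3 4.4 4.7
   vertex 4.7 2.3 1.2
  endloop
 endfacet
 facet normal -0.690 0.345 0.636
  outer loop
   vertex 1.6 4.5 2.8
   vertex 2.8 3.4 4.7
   vertex 3.3 4.4 4.7
  endloop
 endfacet
 facet normal -0.896 0.061 0.440
  outer loop
   vertex 1.6 4.5 2.8
   vertex 0.5 3.5 0.7
   vertex 1.6 1.6 3.2
  endloop
 endfacet
 facet normal -0.822 0.078 0.564
  outer loop
   vertex 1.6 4.5 2.8
   vertex 1.6 1.6 3.2
   vertex 2.8 3.4 4.7
  endloop
 endfacet
 facet normal 0.727 0.676 -0.115
  outer loop
   vertex 4.6 2.9 4.1
   vertex 4.7 2.3 1.2
   vertex 3.3 4.4 4.7
  endloop
 endfacet
 facet normal 0.278 -0.139 0.950
  outer loop
   vertex 4.6 2.9 4.1
   vertex 3.3 4.4 4.7
   vertex 2.8 3.4 4.7
  endloop
 endfacet
 facet normal 0.721 -0.673 0.164
  outer loop
   vertex 4.6 2.9 4.1
   vertex 2.9 0.2 0.5
   vertex 4.7 2.3 1.2
  endloop
 endfacet
 facet normal 0.201 -0.827 0.525
  outer loop
   vertex 4.6 2.9 4.1
   vertex 1.6 1.6 3.2
   vertex 2.9 0.2 0.5
  endloop
 endfacet
 facet normal 0.064 -0.664 0.745
  outer loop
   vertex 4.6 2.9 4.1
   vertex 2.8 3.4 4.7
   vertex 1.6 1.6 3.2
  endloop
 endfacet
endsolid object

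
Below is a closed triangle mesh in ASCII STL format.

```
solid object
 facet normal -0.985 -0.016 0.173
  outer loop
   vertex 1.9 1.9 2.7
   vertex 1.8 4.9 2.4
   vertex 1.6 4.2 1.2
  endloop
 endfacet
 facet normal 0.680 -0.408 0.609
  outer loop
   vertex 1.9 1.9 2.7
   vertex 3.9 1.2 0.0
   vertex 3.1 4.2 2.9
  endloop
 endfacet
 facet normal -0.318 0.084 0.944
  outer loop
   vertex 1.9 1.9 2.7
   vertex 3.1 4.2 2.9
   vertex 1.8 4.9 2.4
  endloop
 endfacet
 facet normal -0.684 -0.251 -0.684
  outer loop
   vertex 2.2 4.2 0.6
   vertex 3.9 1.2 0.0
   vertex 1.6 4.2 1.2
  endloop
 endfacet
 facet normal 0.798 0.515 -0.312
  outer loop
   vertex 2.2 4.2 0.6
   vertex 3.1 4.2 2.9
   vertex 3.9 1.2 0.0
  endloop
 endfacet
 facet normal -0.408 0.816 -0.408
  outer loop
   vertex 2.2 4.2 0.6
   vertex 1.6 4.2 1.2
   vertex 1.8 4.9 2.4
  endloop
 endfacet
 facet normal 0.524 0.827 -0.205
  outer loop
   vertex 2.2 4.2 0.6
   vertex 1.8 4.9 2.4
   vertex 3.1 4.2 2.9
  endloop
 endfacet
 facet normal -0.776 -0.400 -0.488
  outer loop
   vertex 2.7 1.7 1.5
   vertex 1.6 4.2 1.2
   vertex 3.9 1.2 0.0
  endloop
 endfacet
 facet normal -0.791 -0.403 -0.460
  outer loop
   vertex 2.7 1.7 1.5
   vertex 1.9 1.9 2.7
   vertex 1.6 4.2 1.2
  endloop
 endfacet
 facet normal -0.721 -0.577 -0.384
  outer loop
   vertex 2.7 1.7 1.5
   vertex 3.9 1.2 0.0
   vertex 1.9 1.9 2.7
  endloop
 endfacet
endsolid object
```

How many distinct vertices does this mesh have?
7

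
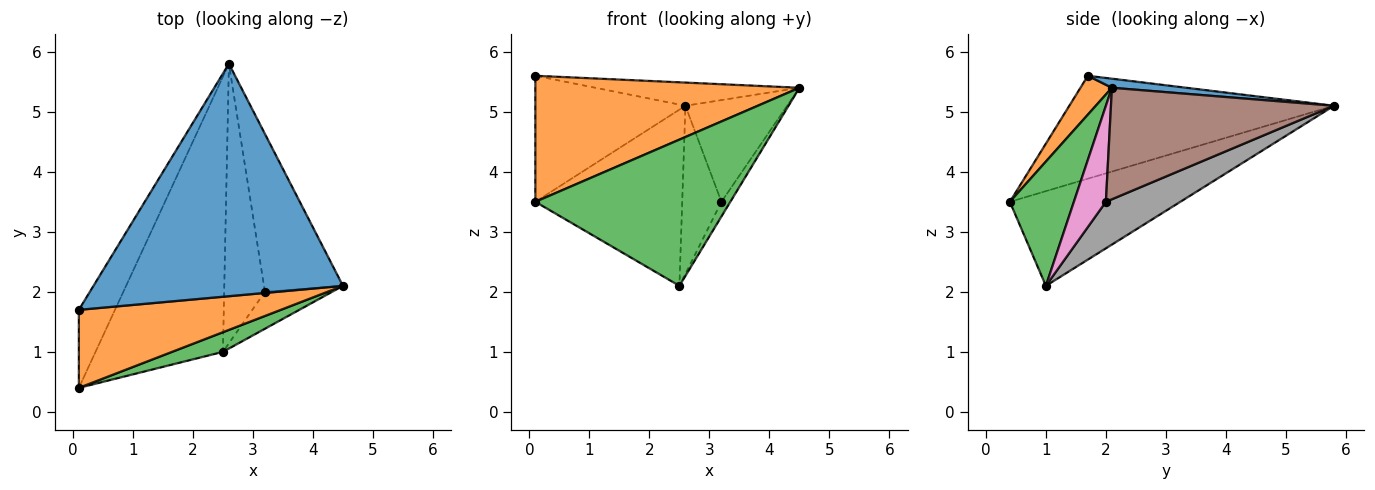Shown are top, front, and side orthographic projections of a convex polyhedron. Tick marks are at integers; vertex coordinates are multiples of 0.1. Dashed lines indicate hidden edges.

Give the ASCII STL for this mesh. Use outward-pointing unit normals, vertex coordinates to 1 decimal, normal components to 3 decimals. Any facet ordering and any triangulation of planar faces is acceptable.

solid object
 facet normal 0.036 0.099 0.994
  outer loop
   vertex 2.6 5.8 5.1
   vertex 0.1 1.7 5.6
   vertex 4.5 2.1 5.4
  endloop
 endfacet
 facet normal 0.101 -0.846 0.524
  outer loop
   vertex 0.1 0.4 3.5
   vertex 4.5 2.1 5.4
   vertex 0.1 1.7 5.6
  endloop
 endfacet
 facet normal 0.309 -0.942 0.127
  outer loop
   vertex 0.1 0.4 3.5
   vertex 2.5 1.0 2.1
   vertex 4.5 2.1 5.4
  endloop
 endfacet
 facet normal -0.832 0.472 -0.292
  outer loop
   vertex 0.1 0.4 3.5
   vertex 0.1 1.7 5.6
   vertex 2.6 5.8 5.1
  endloop
 endfacet
 facet normal -0.531 0.457 -0.714
  outer loop
   vertex 0.1 0.4 3.5
   vertex 2.6 5.8 5.1
   vertex 2.5 1.0 2.1
  endloop
 endfacet
 facet normal 0.765 0.349 -0.542
  outer loop
   vertex 3.2 2.0 3.5
   vertex 2.6 5.8 5.1
   vertex 4.5 2.1 5.4
  endloop
 endfacet
 facet normal 0.799 0.222 -0.558
  outer loop
   vertex 3.2 2.0 3.5
   vertex 4.5 2.1 5.4
   vertex 2.5 1.0 2.1
  endloop
 endfacet
 facet normal 0.699 0.368 -0.613
  outer loop
   vertex 3.2 2.0 3.5
   vertex 2.5 1.0 2.1
   vertex 2.6 5.8 5.1
  endloop
 endfacet
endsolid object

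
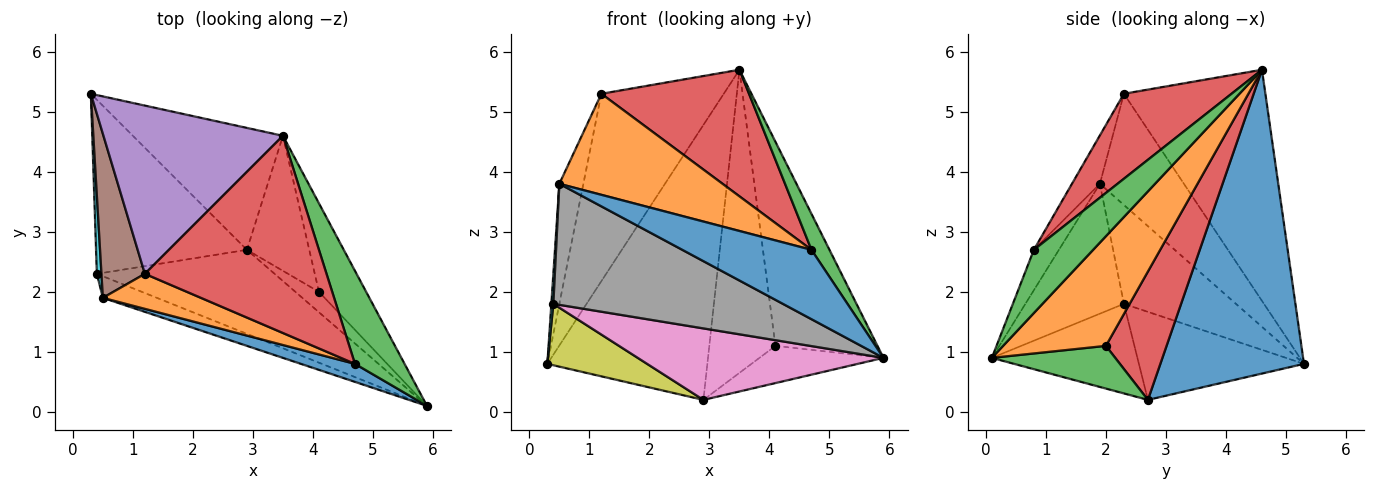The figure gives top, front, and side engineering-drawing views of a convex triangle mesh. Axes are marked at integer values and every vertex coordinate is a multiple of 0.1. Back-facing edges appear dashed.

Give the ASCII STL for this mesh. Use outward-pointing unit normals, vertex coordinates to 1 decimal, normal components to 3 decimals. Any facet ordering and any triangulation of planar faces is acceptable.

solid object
 facet normal 0.634 0.707 -0.313
  outer loop
   vertex 2.9 2.7 0.2
   vertex 0.3 5.3 0.8
   vertex 3.5 4.6 5.7
  endloop
 endfacet
 facet normal 0.679 0.674 -0.292
  outer loop
   vertex 4.1 2.0 1.1
   vertex 3.5 4.6 5.7
   vertex 5.9 0.1 0.9
  endloop
 endfacet
 facet normal 0.657 0.661 -0.362
  outer loop
   vertex 4.1 2.0 1.1
   vertex 5.9 0.1 0.9
   vertex 2.9 2.7 0.2
  endloop
 endfacet
 facet normal 0.642 0.700 -0.312
  outer loop
   vertex 4.1 2.0 1.1
   vertex 2.9 2.7 0.2
   vertex 3.5 4.6 5.7
  endloop
 endfacet
 facet normal -0.652 0.564 0.506
  outer loop
   vertex 1.2 2.3 5.3
   vertex 3.5 4.6 5.7
   vertex 0.3 5.3 0.8
  endloop
 endfacet
 facet normal -0.900 0.257 0.351
  outer loop
   vertex 1.2 2.3 5.3
   vertex 0.3 5.3 0.8
   vertex 0.5 1.9 3.8
  endloop
 endfacet
 facet normal -0.358 -0.605 -0.711
  outer loop
   vertex 0.4 2.3 1.8
   vertex 2.9 2.7 0.2
   vertex 5.9 0.1 0.9
  endloop
 endfacet
 facet normal -0.389 -0.907 -0.162
  outer loop
   vertex 0.4 2.3 1.8
   vertex 5.9 0.1 0.9
   vertex 0.5 1.9 3.8
  endloop
 endfacet
 facet normal -0.482 -0.291 -0.826
  outer loop
   vertex 0.4 2.3 1.8
   vertex 0.3 5.3 0.8
   vertex 2.9 2.7 0.2
  endloop
 endfacet
 facet normal -0.999 -0.018 0.046
  outer loop
   vertex 0.4 2.3 1.8
   vertex 0.5 1.9 3.8
   vertex 0.3 5.3 0.8
  endloop
 endfacet
 facet normal -0.184 -0.951 0.247
  outer loop
   vertex 4.7 0.8 2.7
   vertex 0.5 1.9 3.8
   vertex 5.9 0.1 0.9
  endloop
 endfacet
 facet normal -0.160 -0.933 0.323
  outer loop
   vertex 4.7 0.8 2.7
   vertex 1.2 2.3 5.3
   vertex 0.5 1.9 3.8
  endloop
 endfacet
 facet normal 0.765 -0.232 0.600
  outer loop
   vertex 4.7 0.8 2.7
   vertex 5.9 0.1 0.9
   vertex 3.5 4.6 5.7
  endloop
 endfacet
 facet normal 0.366 -0.503 0.783
  outer loop
   vertex 4.7 0.8 2.7
   vertex 3.5 4.6 5.7
   vertex 1.2 2.3 5.3
  endloop
 endfacet
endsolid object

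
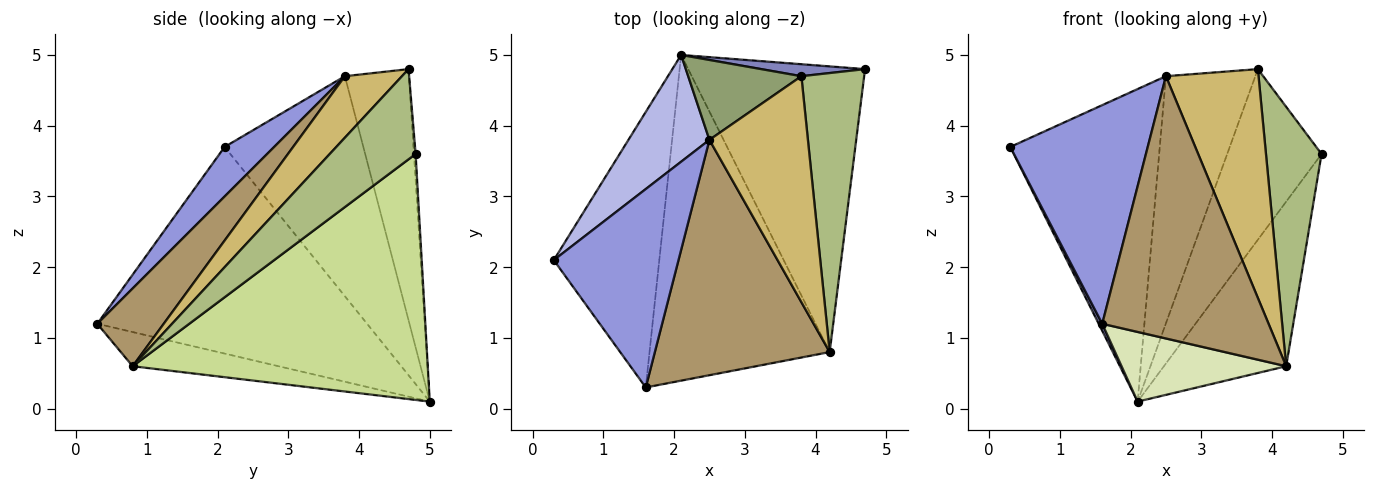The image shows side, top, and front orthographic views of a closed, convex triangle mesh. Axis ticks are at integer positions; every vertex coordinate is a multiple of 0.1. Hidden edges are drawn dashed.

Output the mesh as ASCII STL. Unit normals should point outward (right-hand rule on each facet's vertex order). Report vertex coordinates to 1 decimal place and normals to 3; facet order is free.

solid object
 facet normal -0.891 -0.012 -0.455
  outer loop
   vertex 2.1 5.0 0.1
   vertex 1.6 0.3 1.2
   vertex 0.3 2.1 3.7
  endloop
 endfacet
 facet normal -0.017 0.997 0.070
  outer loop
   vertex 3.8 4.7 4.8
   vertex 4.7 4.8 3.6
   vertex 2.1 5.0 0.1
  endloop
 endfacet
 facet normal 0.258 -0.716 0.649
  outer loop
   vertex 2.5 3.8 4.7
   vertex 0.3 2.1 3.7
   vertex 1.6 0.3 1.2
  endloop
 endfacet
 facet normal -0.660 0.711 0.243
  outer loop
   vertex 2.5 3.8 4.7
   vertex 2.1 5.0 0.1
   vertex 0.3 2.1 3.7
  endloop
 endfacet
 facet normal -0.564 0.786 0.254
  outer loop
   vertex 2.5 3.8 4.7
   vertex 3.8 4.7 4.8
   vertex 2.1 5.0 0.1
  endloop
 endfacet
 facet normal 0.725 -0.469 0.505
  outer loop
   vertex 4.2 0.8 0.6
   vertex 4.7 4.8 3.6
   vertex 3.8 4.7 4.8
  endloop
 endfacet
 facet normal 0.769 0.319 -0.553
  outer loop
   vertex 4.2 0.8 0.6
   vertex 2.1 5.0 0.1
   vertex 4.7 4.8 3.6
  endloop
 endfacet
 facet normal -0.182 -0.206 -0.961
  outer loop
   vertex 4.2 0.8 0.6
   vertex 1.6 0.3 1.2
   vertex 2.1 5.0 0.1
  endloop
 endfacet
 facet normal 0.285 -0.713 0.640
  outer loop
   vertex 4.2 0.8 0.6
   vertex 2.5 3.8 4.7
   vertex 1.6 0.3 1.2
  endloop
 endfacet
 facet normal 0.402 -0.652 0.643
  outer loop
   vertex 4.2 0.8 0.6
   vertex 3.8 4.7 4.8
   vertex 2.5 3.8 4.7
  endloop
 endfacet
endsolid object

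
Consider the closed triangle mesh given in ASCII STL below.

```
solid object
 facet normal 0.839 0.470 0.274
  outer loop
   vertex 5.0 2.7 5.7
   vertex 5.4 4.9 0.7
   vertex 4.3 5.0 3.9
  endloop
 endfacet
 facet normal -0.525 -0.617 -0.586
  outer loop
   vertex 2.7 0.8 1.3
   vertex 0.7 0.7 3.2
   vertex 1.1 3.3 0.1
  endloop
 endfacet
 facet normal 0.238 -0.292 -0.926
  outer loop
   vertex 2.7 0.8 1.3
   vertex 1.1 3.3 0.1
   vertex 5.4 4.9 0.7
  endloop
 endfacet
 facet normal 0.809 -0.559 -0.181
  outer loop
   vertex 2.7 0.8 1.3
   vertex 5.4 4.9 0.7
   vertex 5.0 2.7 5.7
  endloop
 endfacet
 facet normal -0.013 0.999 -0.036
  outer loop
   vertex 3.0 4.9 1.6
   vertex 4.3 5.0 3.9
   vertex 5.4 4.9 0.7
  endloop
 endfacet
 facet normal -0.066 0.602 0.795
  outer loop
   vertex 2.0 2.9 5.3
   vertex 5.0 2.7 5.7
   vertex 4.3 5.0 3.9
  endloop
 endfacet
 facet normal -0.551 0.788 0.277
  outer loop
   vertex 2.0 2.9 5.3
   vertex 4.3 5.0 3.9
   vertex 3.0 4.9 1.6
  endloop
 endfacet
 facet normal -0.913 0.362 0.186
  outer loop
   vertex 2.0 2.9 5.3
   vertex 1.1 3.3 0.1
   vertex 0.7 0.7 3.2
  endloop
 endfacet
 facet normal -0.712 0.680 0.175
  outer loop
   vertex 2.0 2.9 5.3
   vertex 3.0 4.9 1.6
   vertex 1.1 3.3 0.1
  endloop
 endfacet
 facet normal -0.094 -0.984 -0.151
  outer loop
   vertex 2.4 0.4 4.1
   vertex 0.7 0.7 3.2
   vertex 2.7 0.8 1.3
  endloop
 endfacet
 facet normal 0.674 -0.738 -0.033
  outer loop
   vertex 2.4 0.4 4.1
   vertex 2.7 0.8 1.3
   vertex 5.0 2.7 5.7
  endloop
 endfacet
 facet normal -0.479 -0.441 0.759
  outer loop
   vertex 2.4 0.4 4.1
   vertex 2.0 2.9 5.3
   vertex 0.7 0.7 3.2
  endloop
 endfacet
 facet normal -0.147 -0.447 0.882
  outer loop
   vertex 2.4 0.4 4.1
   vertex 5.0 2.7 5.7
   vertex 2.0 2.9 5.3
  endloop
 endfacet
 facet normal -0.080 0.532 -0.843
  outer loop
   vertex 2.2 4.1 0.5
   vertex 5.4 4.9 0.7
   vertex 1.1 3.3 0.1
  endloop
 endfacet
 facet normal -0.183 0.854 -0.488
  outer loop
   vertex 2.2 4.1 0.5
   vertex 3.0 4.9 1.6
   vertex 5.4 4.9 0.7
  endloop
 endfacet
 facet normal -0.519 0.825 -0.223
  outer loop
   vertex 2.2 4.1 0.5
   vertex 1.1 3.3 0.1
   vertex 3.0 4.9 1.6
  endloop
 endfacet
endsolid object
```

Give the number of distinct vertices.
10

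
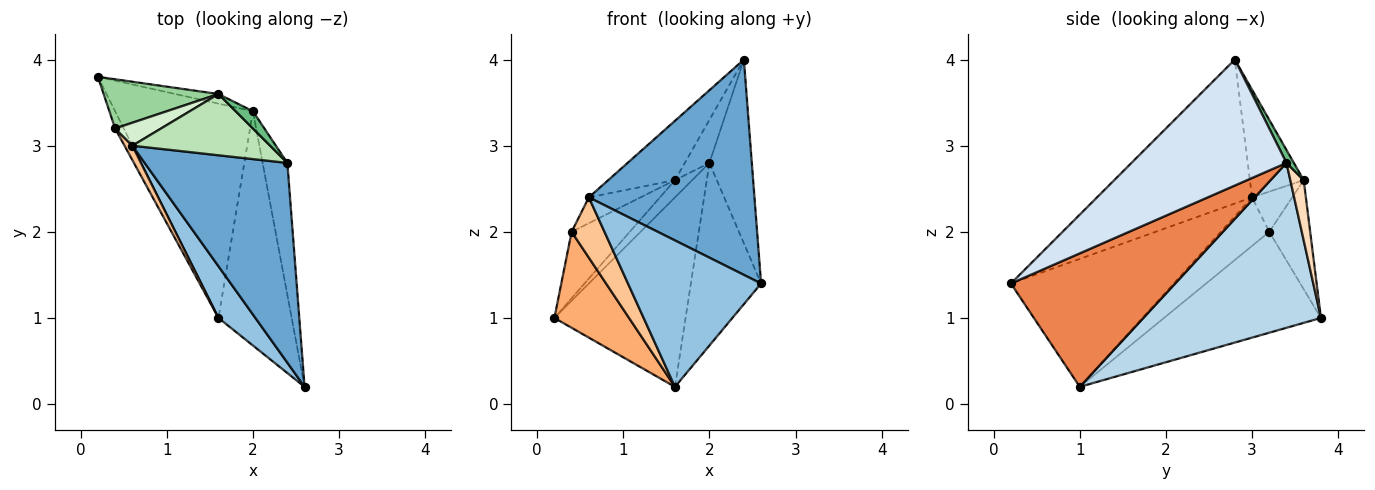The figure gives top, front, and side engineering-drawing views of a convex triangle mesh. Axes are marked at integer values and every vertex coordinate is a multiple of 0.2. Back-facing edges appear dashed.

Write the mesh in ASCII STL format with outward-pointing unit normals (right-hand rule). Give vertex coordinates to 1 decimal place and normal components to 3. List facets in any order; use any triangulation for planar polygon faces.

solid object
 facet normal -0.566 -0.604 0.561
  outer loop
   vertex 0.6 3.0 2.4
   vertex 2.6 0.2 1.4
   vertex 2.4 2.8 4.0
  endloop
 endfacet
 facet normal -0.756 -0.618 0.218
  outer loop
   vertex 0.6 3.0 2.4
   vertex 1.6 1.0 0.2
   vertex 2.6 0.2 1.4
  endloop
 endfacet
 facet normal 0.667 0.493 -0.558
  outer loop
   vertex 2.0 3.4 2.8
   vertex 1.6 1.0 0.2
   vertex 0.2 3.8 1.0
  endloop
 endfacet
 facet normal 0.948 0.259 -0.186
  outer loop
   vertex 2.0 3.4 2.8
   vertex 2.4 2.8 4.0
   vertex 2.6 0.2 1.4
  endloop
 endfacet
 facet normal 0.821 0.351 -0.450
  outer loop
   vertex 2.0 3.4 2.8
   vertex 2.6 0.2 1.4
   vertex 1.6 1.0 0.2
  endloop
 endfacet
 facet normal -0.900 -0.428 -0.077
  outer loop
   vertex 0.4 3.2 2.0
   vertex 0.2 3.8 1.0
   vertex 1.6 1.0 0.2
  endloop
 endfacet
 facet normal -0.821 -0.556 0.132
  outer loop
   vertex 0.4 3.2 2.0
   vertex 1.6 1.0 0.2
   vertex 0.6 3.0 2.4
  endloop
 endfacet
 facet normal 0.562 0.723 -0.402
  outer loop
   vertex 1.6 3.6 2.6
   vertex 2.0 3.4 2.8
   vertex 0.2 3.8 1.0
  endloop
 endfacet
 facet normal 0.268 0.894 0.358
  outer loop
   vertex 1.6 3.6 2.6
   vertex 2.4 2.8 4.0
   vertex 2.0 3.4 2.8
  endloop
 endfacet
 facet normal -0.492 0.699 0.518
  outer loop
   vertex 1.6 3.6 2.6
   vertex 0.2 3.8 1.0
   vertex 0.4 3.2 2.0
  endloop
 endfacet
 facet normal -0.489 0.607 0.626
  outer loop
   vertex 1.6 3.6 2.6
   vertex 0.6 3.0 2.4
   vertex 2.4 2.8 4.0
  endloop
 endfacet
 facet normal -0.503 0.646 0.574
  outer loop
   vertex 1.6 3.6 2.6
   vertex 0.4 3.2 2.0
   vertex 0.6 3.0 2.4
  endloop
 endfacet
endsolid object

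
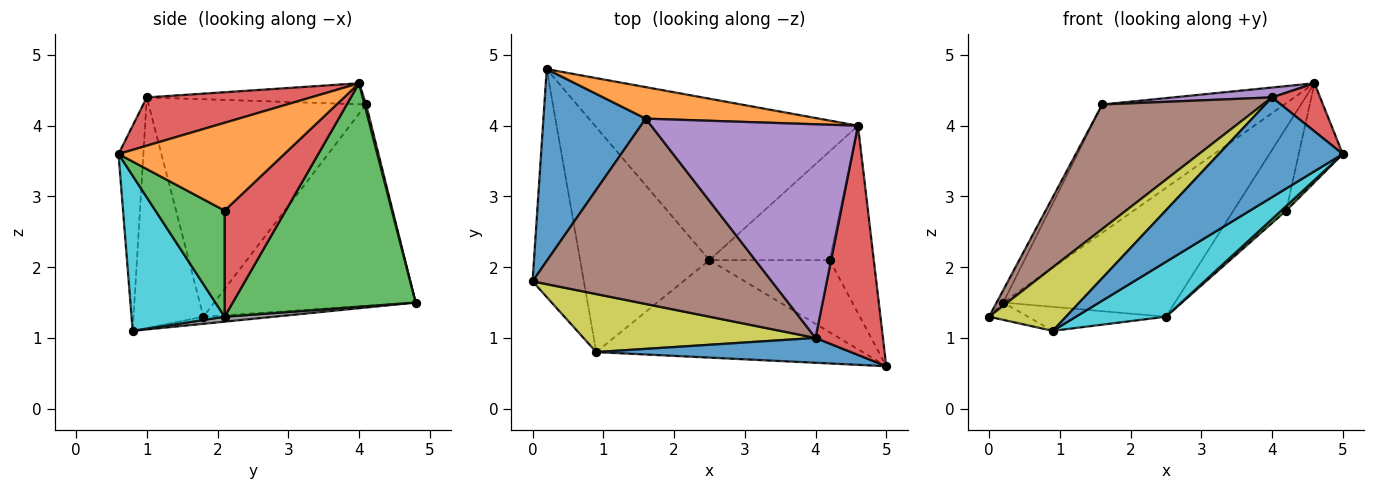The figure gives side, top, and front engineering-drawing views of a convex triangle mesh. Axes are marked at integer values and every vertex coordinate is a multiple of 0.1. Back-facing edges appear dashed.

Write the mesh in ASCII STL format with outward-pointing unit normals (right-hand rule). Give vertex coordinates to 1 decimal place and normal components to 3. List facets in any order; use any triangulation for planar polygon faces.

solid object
 facet normal -0.891 0.029 0.453
  outer loop
   vertex 1.6 4.1 4.3
   vertex 0.2 4.8 1.5
   vertex 0.0 1.8 1.3
  endloop
 endfacet
 facet normal 0.009 0.971 0.239
  outer loop
   vertex 1.6 4.1 4.3
   vertex 4.6 4.0 4.6
   vertex 0.2 4.8 1.5
  endloop
 endfacet
 facet normal 0.553 0.520 -0.651
  outer loop
   vertex 2.5 2.1 1.3
   vertex 0.2 4.8 1.5
   vertex 4.6 4.0 4.6
  endloop
 endfacet
 facet normal 0.574 -0.168 0.801
  outer loop
   vertex 4.0 1.0 4.4
   vertex 5.0 0.6 3.6
   vertex 4.6 4.0 4.6
  endloop
 endfacet
 facet normal -0.101 -0.046 0.994
  outer loop
   vertex 4.0 1.0 4.4
   vertex 4.6 4.0 4.6
   vertex 1.6 4.1 4.3
  endloop
 endfacet
 facet normal -0.602 -0.445 0.663
  outer loop
   vertex 4.0 1.0 4.4
   vertex 1.6 4.1 4.3
   vertex 0.0 1.8 1.3
  endloop
 endfacet
 facet normal -0.136 0.075 -0.988
  outer loop
   vertex 0.9 0.8 1.1
   vertex 0.0 1.8 1.3
   vertex 0.2 4.8 1.5
  endloop
 endfacet
 facet normal 0.038 0.106 -0.994
  outer loop
   vertex 0.9 0.8 1.1
   vertex 0.2 4.8 1.5
   vertex 2.5 2.1 1.3
  endloop
 endfacet
 facet normal -0.557 -0.613 0.560
  outer loop
   vertex 0.9 0.8 1.1
   vertex 4.0 1.0 4.4
   vertex 0.0 1.8 1.3
  endloop
 endfacet
 facet normal 0.453 -0.437 -0.777
  outer loop
   vertex 0.9 0.8 1.1
   vertex 2.5 2.1 1.3
   vertex 5.0 0.6 3.6
  endloop
 endfacet
 facet normal -0.191 -0.952 0.237
  outer loop
   vertex 0.9 0.8 1.1
   vertex 5.0 0.6 3.6
   vertex 4.0 1.0 4.4
  endloop
 endfacet
 facet normal 0.869 0.231 -0.437
  outer loop
   vertex 4.2 2.1 2.8
   vertex 4.6 4.0 4.6
   vertex 5.0 0.6 3.6
  endloop
 endfacet
 facet normal 0.661 -0.047 -0.749
  outer loop
   vertex 4.2 2.1 2.8
   vertex 5.0 0.6 3.6
   vertex 2.5 2.1 1.3
  endloop
 endfacet
 facet normal 0.575 0.496 -0.651
  outer loop
   vertex 4.2 2.1 2.8
   vertex 2.5 2.1 1.3
   vertex 4.6 4.0 4.6
  endloop
 endfacet
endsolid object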